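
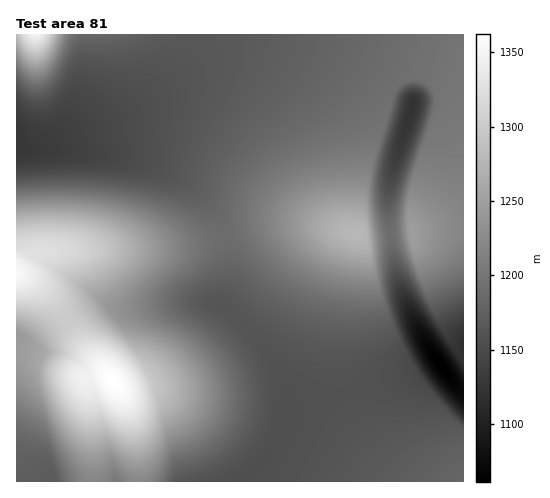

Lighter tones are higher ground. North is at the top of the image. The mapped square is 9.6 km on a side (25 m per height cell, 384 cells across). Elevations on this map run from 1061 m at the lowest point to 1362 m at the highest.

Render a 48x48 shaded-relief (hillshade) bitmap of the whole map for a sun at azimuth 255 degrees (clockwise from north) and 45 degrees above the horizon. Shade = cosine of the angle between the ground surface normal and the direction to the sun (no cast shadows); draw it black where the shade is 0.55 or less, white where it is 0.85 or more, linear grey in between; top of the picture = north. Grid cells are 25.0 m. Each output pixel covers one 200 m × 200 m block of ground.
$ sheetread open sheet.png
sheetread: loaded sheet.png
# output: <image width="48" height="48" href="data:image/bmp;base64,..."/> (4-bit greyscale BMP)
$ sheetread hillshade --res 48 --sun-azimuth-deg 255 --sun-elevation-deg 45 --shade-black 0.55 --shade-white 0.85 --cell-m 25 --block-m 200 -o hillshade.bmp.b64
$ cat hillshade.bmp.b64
<image width="48" height="48" href="data:image/bmp;base64,Qk32BAAAAAAAAHYAAAAoAAAAMAAAADAAAAABAAQAAAAAAIAEAAATCwAAEwsAABAAAAAAAAAAAAAAABEREQAiIiIAMzMzAERERABVVVUAZmZmAHd3dwCIiIgAmZmZAKqqqgC7u7sAzMzMAN3d3QDu7u4A////AIiIq6mHiphlV4iIiIiIiIiIiIiIiIiIiIiJu6mHmphlV4iIiIiIiIiIiIiIiIiIiIiKu6mImphlV4d3d4iIiIiIiIiIiIiIiIiazLmIqpdlV3d3d3eIiIiIiIiIiIiIiImbzLmJqpdUZ3d3d3d4iIiIiIiIiIiIiJms3LmJqodUZ3d2d3d4iIiIiIiIiIiIh5ms3LmKqYZFZ3ZmZnd3iIiIiIiIiIiIZJm93KmaqXVFZmZmZmd3iIiIiIiIiIiHMJq9y6mamGVFZmZmZmZ3iIiIiIiIiIhzEpq9y6mal2RGZmZVZmZ3iIiIiIiIiIdANZrNy5mZhlNGZlVVVmZ3iIiIiIiIh3USaJq8upmZdUNWZVVVVmd3iIiIiIiIh2IVm5m7uZmYZDRmVVVVZmd4iIiIiIiIdzA4zZmauqmHUzVmVVVVZnd4iIiIiIiIdRFq3Imruph2Q0ZmVVVWZneIiIiIiIiIcwScyZq7qYdlM1ZmVVZmZ3iIiIiIiIiIUSe9l6qqmIZUNWZmZmZnd4iIiIiIiIiHMVnbh6qZiHZUVmZmZmZ3eIiIiIiIiIiGInzad5mYh2VFZ3ZmZmd4iIiIiIiIiIiEFJ3Id5iIdlVWd3ZmZ3d4iIiZmZmZmIhzJr2od4h3ZVZ3d3Zmd3eIiJmZmZmZmZhiON2Xd3dmVWd3d3dnd3eIiJmZmZmZmZhRWtuHd2ZmZ3d3d3d3d3d4iJmZmZmZmZgya9p3d2ZniHd3d2ZmZ3d4iJmZmZmZmZcijMl3d3eId3d3ZmZmZnd3iJmZmaqZmZYjjch3d4iHd3dmZmZmZmd3iJmZmqqZmYUUnbd3d3d3d2ZmZmZmZmd4iJmZmZmZmIQUrKd3d3d3dmZmZmZmZnd4iZmZmZmZiHMFrJd3d3d2ZmZmZmZmZneIiZmZmZmYiHIVrJd3d3dmZmZmZmZmZ3iImZmZmZiIh2IVrJd3d3dmZmZmZmZnd4iJmZmZmIiIh3MVrKd3d3d3ZmZmZnd3eIiJmZmYiIiIh3QVrKd3eHd3d3d3d3eIiIiIiIiIiIiIh3UknLh4iHd3d3d3iIiIiIiIiIiIiIiIiHYjjLmIiIiIiIiIiIiIiIiIiIiIiIiIiIcye8qIiIiIiIiIiIiIiIiIiIiIiIiIiIdCWsuIiIiIiIiIiIiIiIiIiIiIiIiIiIhjSMyYiIiIiIiIiIiIiIiIiIiIiIiIiIhzN7yoiJmIiIiIiIiIiIiIiIiIiIiIiIiEJqy4iJmIiIiIiIiIiIiIiIiIiIiIiIiGNJzJiKmIeIiIiIiIiIiIiIiIiIiIiIiHM4zaiLqHd4iIiIiIiIiIiIiIiIiIiIiHRI3JiLqGZ4iIiIiIiIiIiIiIiIiIiIiId5uoiMuFVoiIiIiIiIiIiIiIiIiIiIiIiJiIiNt0NXiIiIiIiIiIiIiIiIiIiIiIiIiIiOxzJHiIiIiIiIiIiIiIiIiIiIiIiIiIiOxiE2iIiIiIiIiIiIiIiIiIiIiIiIiIiOxhAmiIiIiIiIiIiIiIiIiIiIiIiIiIiA=="/>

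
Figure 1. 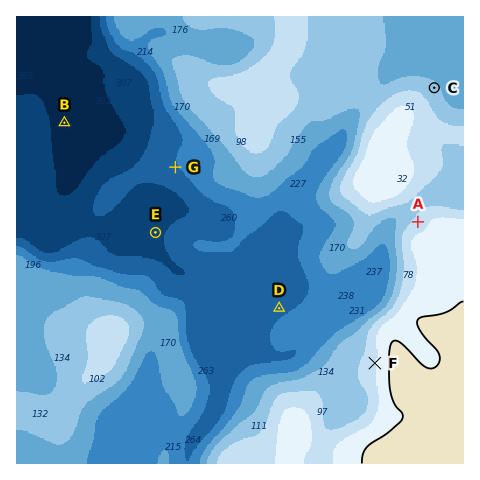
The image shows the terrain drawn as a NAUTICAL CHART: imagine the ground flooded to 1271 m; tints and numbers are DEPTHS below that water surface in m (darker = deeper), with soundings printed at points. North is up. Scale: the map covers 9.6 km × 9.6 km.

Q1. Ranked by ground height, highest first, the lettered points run A C D B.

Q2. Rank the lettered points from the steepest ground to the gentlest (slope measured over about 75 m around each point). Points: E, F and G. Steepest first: F G E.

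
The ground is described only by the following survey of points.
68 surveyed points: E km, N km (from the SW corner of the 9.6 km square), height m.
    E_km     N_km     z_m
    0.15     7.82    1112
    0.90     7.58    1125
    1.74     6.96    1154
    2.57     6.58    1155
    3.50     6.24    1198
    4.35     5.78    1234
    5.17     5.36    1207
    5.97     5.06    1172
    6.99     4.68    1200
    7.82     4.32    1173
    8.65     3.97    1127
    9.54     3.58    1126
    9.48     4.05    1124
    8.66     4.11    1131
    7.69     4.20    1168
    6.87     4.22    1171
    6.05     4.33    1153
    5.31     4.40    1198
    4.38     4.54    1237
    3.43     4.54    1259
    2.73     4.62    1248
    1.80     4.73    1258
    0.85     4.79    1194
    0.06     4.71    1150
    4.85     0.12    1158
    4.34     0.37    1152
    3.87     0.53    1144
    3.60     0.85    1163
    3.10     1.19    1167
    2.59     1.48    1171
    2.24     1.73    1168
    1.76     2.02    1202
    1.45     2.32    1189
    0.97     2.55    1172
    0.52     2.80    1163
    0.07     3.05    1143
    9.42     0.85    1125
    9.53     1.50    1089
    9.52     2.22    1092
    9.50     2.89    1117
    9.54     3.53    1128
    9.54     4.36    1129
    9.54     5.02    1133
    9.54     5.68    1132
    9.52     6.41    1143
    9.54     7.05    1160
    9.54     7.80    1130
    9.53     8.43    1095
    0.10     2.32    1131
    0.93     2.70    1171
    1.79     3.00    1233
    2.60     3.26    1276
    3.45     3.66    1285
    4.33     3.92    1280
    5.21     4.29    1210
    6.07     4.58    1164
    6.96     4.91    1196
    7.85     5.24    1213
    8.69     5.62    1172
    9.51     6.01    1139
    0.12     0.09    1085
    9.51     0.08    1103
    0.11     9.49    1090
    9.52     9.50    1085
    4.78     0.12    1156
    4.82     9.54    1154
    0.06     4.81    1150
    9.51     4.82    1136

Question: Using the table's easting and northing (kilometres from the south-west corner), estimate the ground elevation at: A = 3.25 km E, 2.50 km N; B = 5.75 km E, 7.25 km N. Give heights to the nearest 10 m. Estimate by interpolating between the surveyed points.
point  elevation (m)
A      1240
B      1190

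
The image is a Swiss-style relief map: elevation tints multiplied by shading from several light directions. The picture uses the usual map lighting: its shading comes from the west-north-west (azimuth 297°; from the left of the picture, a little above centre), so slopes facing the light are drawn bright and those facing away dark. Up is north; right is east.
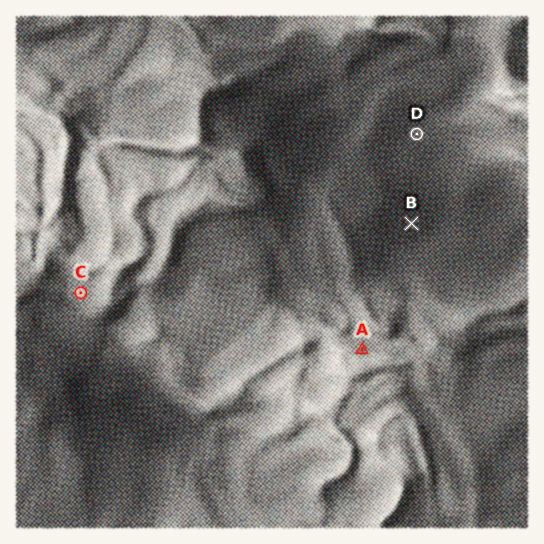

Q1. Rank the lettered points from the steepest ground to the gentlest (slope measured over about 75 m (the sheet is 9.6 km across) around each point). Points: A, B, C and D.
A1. A C D B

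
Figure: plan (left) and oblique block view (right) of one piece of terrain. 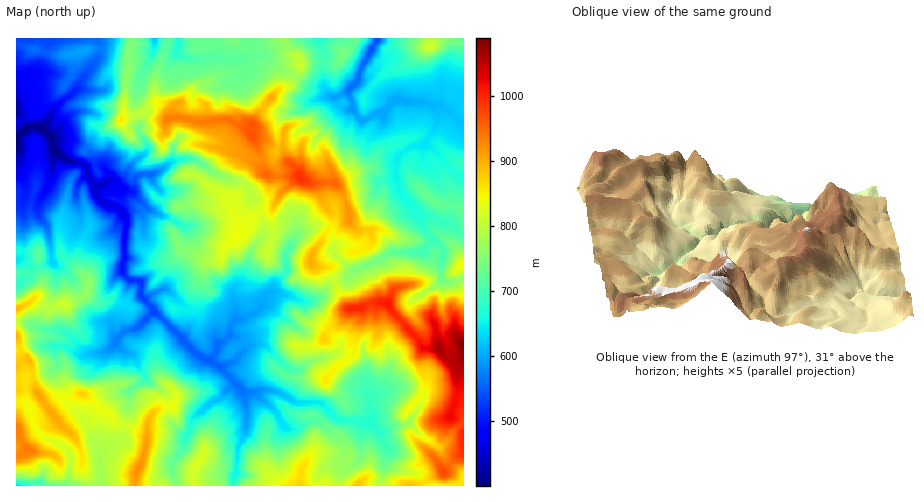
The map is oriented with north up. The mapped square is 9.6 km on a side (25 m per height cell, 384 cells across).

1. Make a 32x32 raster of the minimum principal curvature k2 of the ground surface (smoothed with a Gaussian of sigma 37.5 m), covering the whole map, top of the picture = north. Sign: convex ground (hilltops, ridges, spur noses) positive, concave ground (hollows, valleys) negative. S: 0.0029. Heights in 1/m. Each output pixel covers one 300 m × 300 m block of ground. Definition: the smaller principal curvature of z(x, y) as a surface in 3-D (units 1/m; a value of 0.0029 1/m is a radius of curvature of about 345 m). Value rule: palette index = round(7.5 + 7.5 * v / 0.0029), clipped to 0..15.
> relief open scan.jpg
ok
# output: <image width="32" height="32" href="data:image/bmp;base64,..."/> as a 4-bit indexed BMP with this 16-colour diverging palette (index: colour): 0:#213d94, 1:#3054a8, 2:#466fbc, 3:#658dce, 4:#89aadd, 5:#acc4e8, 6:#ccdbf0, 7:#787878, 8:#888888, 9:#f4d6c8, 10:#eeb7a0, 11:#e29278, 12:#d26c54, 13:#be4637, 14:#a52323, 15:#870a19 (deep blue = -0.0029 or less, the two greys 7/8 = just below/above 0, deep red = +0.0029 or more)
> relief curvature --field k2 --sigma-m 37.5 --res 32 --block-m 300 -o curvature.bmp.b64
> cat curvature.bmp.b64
<image width="32" height="32" href="data:image/bmp;base64,Qk12AgAAAAAAAHYAAAAoAAAAIAAAACAAAAABAAQAAAAAAAACAAATCwAAEwsAABAAAAAAAAAAlD0hAKhUMAC8b0YAzo1lAN2qiQDoxKwA8NvMAHh4eACIiIgAyNb0AKC37gB4kuIAVGzSADdGvgAjI6UAGQqHABAiVWZ0Y3ZwVnd1dIY2Q0F1Q4V2dmSHYXhmhmY2NVVkeGJkdldjWHFmV3d2V1RGKGM2dXZXdTh1JlVoV1ZWQFV0d1Z2V1UXdyhURFNVUhmEVXVXdVZoQndGJ0QodmcWdldWh2RHR3Y2QzJTRnZlZGZmRkV4UXZmc3Z3aIRmZVVWdUZVZjZmZTV3ciZ2RUZTV2M1REVXdzVXZiiENTZUdXZ0VGdkd4NXVWVpVmVFRmRXI0VlViUkZ3V3YzZldUclJWV4ZWaRSGZmdVdFWXZUKBVIOFdVMGN3ZnZSIkVnYwIkNEZYIwM2djRmJmc0VWeDAWQ0eGCEdnaERnCIgyRFVShZFmdwVnd2dShwhjZ0EiU2WAZmcHVnZ3dkckdFWEeDVlUnaGBlcjVndWZUR1d2VWZTd1dQUxZnd3VlVmdkVlV3ZGciJUVGZndlY1VWVHVnd2g3ECM1NEd0NUWHd1Rkh2dnNkI2MAiSJVhWdXV2ZXZ2V0AlRCJQA2dmRlSDZmV3Z0kmVkZwYFVnZ0NxZGZ3ZnciNVdWFHJHZogXI1VXZ3Z3WCYzJ0SGZlZlMDZlI1d3Z1dSdlc2WCg1RnQzNGdVZndnaCQlRUNTVmR2VmI3d3d3ZlVkZ2VnVnd2VHR3B3d2Z2ZodFdzdFZmZmeEaDJmZkZnZmZWcnKHd3d1VWZwZmhm"/>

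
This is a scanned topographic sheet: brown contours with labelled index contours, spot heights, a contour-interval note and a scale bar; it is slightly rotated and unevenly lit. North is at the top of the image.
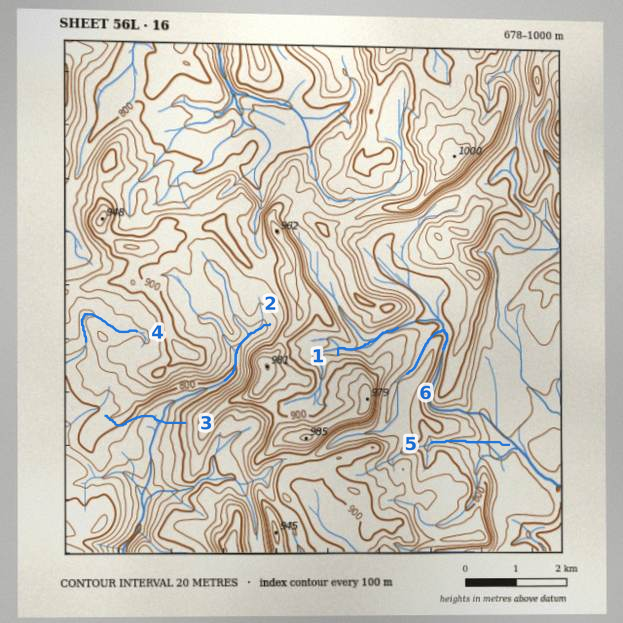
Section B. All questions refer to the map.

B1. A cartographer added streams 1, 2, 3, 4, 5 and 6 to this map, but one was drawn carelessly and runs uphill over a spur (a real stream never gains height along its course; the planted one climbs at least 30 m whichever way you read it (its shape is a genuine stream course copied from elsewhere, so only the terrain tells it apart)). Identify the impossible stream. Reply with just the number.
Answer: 3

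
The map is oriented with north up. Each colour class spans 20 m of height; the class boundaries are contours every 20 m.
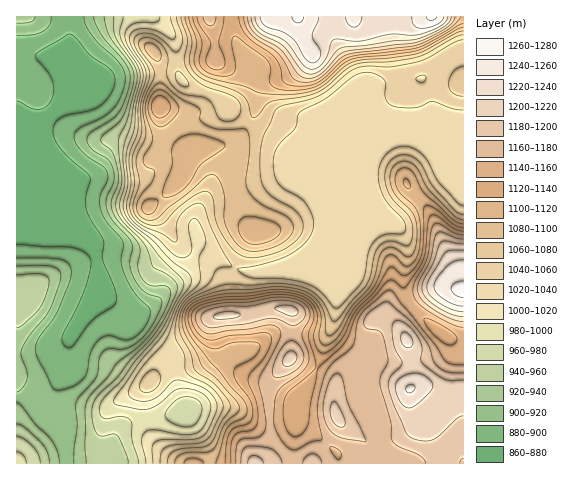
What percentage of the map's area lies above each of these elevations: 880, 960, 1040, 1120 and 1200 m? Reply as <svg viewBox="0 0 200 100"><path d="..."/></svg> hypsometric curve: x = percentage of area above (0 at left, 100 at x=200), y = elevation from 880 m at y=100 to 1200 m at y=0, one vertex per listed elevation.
<svg viewBox="0 0 200 100"><path d="M185 100l-35-25-44-25-51-25-41-25"/></svg>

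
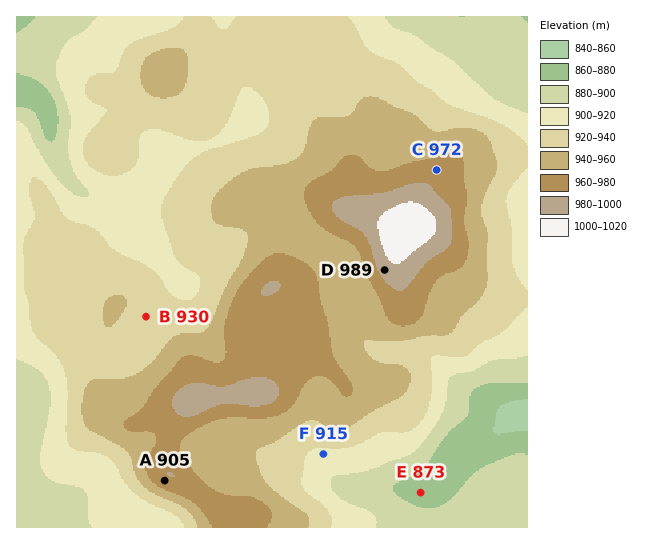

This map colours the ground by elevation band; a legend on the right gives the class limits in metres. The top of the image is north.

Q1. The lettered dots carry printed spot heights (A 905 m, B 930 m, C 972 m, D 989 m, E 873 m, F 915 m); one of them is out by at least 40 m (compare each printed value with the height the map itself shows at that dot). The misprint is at A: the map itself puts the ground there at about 975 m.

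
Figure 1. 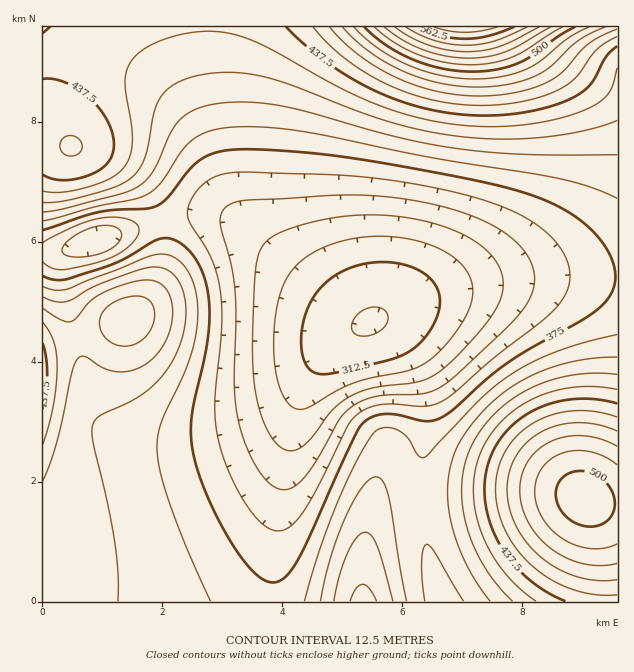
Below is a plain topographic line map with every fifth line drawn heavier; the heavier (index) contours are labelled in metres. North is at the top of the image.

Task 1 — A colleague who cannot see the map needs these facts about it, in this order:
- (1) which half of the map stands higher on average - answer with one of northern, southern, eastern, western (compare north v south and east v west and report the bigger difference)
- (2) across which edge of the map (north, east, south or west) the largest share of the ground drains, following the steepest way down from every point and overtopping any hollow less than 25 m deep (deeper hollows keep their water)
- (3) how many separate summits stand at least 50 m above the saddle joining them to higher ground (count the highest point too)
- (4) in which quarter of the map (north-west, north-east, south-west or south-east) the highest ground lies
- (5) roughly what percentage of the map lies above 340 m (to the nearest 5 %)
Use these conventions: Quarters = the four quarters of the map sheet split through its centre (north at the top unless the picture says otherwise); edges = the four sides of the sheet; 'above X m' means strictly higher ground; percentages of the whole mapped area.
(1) On average the eastern half of the map is the higher ground.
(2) The largest share of the runoff leaves by the western edge.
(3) Counting only tops that stand 50 m proud, the map has 3 summits.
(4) Look to the north-east quarter for the highest ground.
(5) About 85 % of the map lies above 340 m.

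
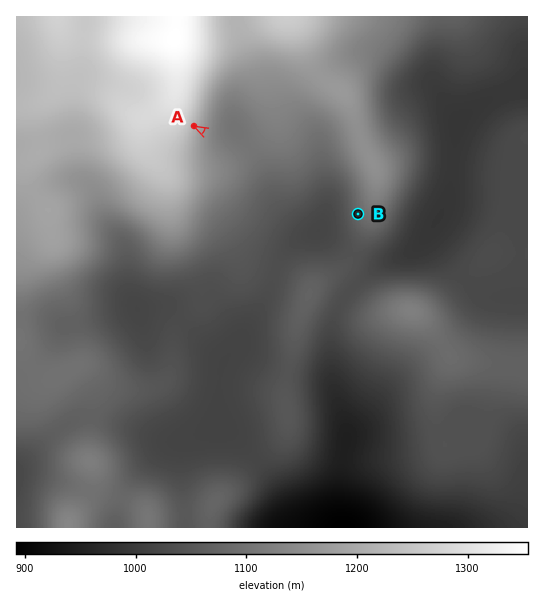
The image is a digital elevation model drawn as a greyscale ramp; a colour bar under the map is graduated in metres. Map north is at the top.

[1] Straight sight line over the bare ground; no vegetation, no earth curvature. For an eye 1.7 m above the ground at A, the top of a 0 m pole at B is in view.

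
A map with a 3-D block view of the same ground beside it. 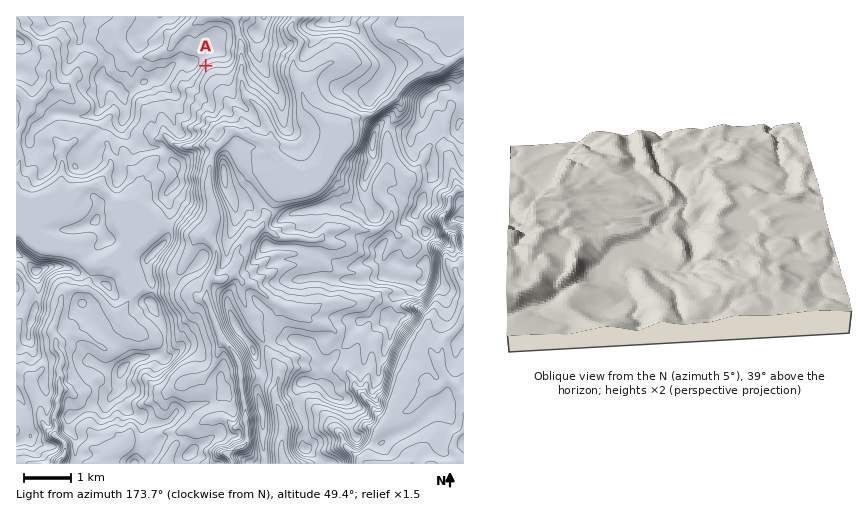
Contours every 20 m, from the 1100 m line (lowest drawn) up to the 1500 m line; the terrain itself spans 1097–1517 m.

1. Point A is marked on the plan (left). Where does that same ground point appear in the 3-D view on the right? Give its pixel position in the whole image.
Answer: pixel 703 295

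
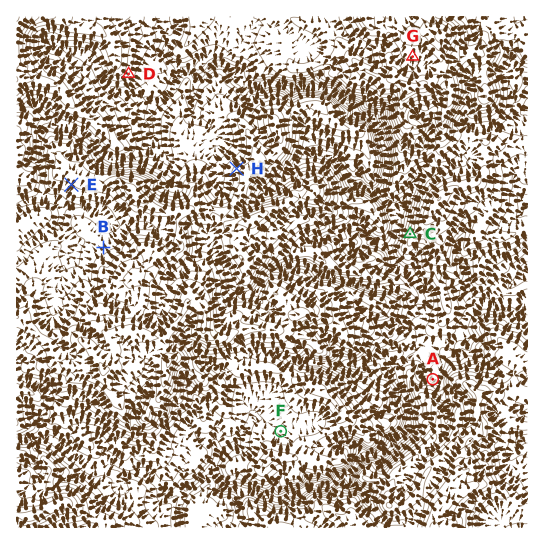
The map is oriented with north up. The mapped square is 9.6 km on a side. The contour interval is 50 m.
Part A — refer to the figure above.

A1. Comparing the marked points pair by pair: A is lower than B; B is higher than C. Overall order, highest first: B C A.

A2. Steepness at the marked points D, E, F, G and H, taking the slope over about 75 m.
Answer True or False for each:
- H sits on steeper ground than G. True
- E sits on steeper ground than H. False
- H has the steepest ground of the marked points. False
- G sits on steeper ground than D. False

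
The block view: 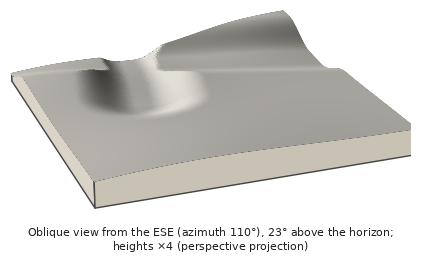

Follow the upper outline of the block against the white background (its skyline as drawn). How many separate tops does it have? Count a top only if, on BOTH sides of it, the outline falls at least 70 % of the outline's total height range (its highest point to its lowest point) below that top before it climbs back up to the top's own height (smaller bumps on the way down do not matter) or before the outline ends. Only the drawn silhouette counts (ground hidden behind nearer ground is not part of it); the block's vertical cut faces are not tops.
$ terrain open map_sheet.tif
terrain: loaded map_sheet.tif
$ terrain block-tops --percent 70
0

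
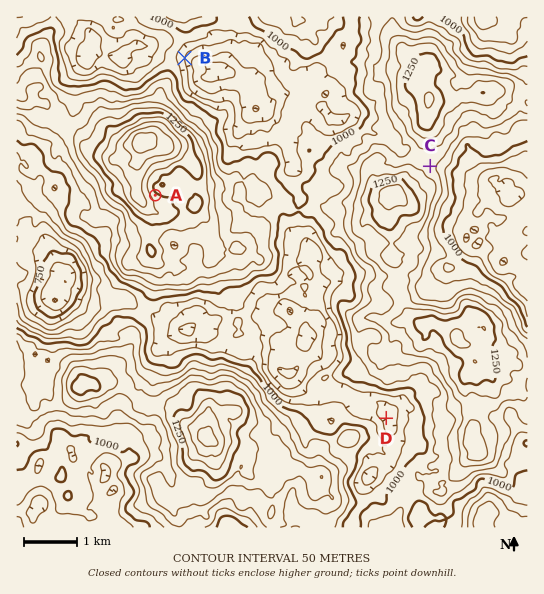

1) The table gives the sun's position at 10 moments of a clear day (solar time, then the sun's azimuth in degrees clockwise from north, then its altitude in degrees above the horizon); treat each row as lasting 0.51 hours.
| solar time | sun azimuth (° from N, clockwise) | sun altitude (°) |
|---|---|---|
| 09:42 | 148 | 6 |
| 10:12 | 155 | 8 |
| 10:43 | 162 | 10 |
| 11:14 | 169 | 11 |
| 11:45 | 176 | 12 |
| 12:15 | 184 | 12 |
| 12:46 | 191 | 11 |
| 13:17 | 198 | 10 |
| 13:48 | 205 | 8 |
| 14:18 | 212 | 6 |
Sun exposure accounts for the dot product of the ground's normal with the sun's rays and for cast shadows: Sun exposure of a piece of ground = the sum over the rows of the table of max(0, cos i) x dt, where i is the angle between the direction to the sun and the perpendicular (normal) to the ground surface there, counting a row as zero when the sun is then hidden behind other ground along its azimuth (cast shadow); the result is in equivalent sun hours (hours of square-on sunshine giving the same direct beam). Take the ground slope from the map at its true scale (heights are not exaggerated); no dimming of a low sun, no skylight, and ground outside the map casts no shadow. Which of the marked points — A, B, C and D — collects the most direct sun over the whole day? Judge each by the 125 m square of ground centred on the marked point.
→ C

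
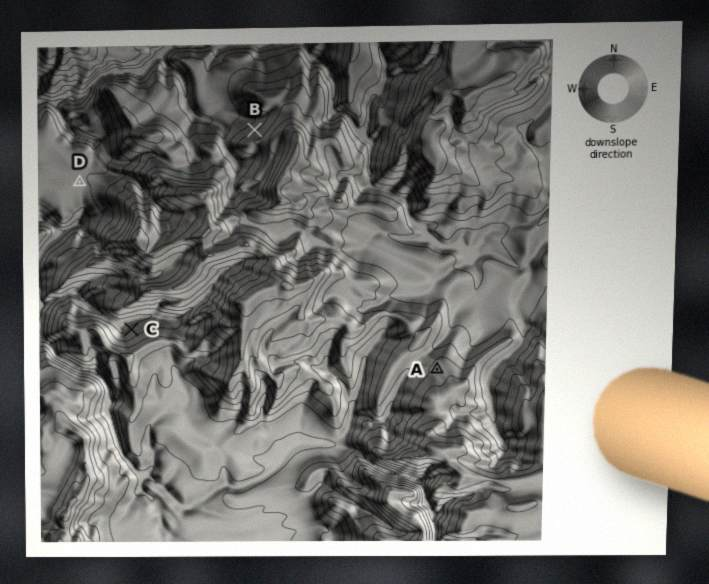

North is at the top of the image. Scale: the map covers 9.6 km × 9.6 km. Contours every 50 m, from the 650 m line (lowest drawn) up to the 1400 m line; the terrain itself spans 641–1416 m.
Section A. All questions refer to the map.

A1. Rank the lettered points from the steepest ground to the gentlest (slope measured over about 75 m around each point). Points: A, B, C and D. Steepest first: B C A D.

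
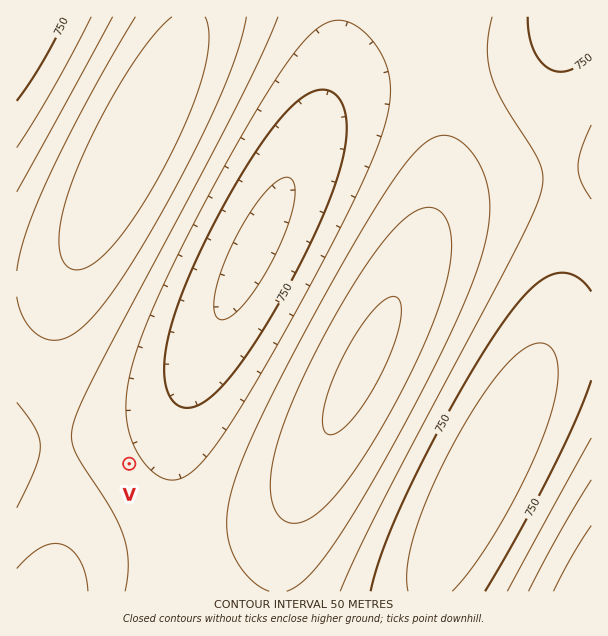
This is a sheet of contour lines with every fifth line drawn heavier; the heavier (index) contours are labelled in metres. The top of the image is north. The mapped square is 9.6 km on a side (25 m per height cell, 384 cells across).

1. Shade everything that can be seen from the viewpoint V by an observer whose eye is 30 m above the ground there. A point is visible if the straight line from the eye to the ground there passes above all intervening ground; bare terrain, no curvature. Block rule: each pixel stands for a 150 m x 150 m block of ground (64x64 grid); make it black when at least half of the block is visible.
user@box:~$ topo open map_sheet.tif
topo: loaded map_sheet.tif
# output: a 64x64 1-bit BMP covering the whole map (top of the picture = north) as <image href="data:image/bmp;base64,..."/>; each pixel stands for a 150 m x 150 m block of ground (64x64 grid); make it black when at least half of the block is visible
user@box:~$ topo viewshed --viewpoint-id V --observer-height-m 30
<image width="64" height="64" href="data:image/bmp;base64,Qk0+AgAAAAAAAD4AAAAoAAAAQAAAAEAAAAABAAEAAAAAAAACAAATCwAAEwsAAAIAAAAAAAAA////AAAAAAAfgAeAAAAAAB/AD8AAAAAAD+AfwAAAAAAP8H/gAAAAAA///+AAAAAAD///8AAAAAAH///wAAAAAAf///gAAAAAB///+AAAAAAH///8AAAAAAP///wAAAAAA////gAAAAAD///+AAAAAAP///8AAAAAA////wAAAAAH////gAAAAAf///+AAAAAB////8AAAAAP////wAAAAA/////gAAAAD////+AAAAAf////8AAAAB/////wAAAAH/////AAAAA/////+AAAAD/////4AAAAH/////wAAAAf/////AAAAB/////8AAAAH/////4AAAAP/////gAAAA/////+AAAAB/////8AAAAH/////wAAAAP/////AAAAA/////+AAAAB/////4AAAAH/////gAAAAP////+AAAAA/////8AAAAB/////wAAAAD/////AAAAAP////+AAAAAf////4AAAAA/////gAAAAD////+AAAAAH////8AAAAAP////wAAAAA/////AAAAAB////8AAAAAD////4AAAAAH////gAAAAAf///+AAAAAA////8AAAAAB////wAAAAAD////AAAAAAH///+AAAAAAP///4AAAAAAf///gAAAAAA////AAAAAAB///8AAAAAAD///4AAAAAAH///gAAAAAAP//+AAA=="/>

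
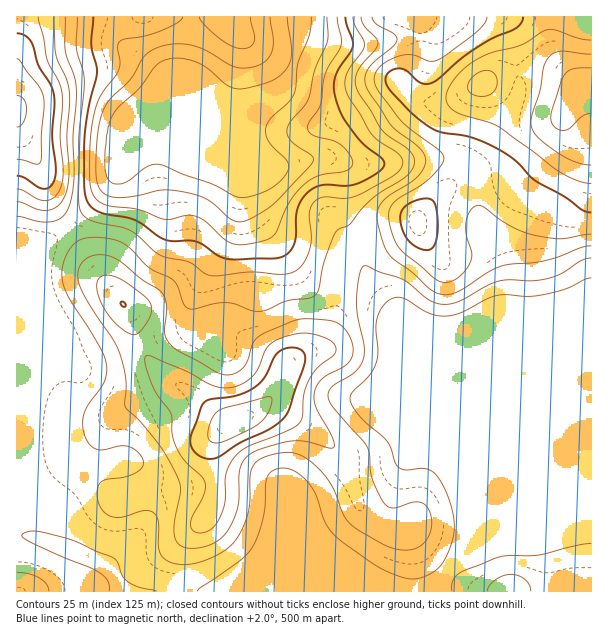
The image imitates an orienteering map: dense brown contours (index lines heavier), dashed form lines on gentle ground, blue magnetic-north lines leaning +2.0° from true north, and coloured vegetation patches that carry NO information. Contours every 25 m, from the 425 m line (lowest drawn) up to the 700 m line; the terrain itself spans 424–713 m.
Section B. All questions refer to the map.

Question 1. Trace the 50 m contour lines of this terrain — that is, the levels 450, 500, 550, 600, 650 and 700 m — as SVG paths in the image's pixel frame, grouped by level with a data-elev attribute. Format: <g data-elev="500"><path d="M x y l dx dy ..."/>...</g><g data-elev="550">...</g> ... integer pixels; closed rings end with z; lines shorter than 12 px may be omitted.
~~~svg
<g data-elev="450"><path d="M327 17l1 24-13 28-6 29-4 7-15 17-3 9 1 6 3 4 20 14 2 3 0 3-5 7-38 39-21 12-10 3-9-4-22-18-20-7-26-3-27 6-16 2-9-2-8-4-5-9-1-13 1-32 4-22 7-15 23-22 14-23 7-6 10-4 11-2 12 0 19 6 30 17 11 1 11-2 10-6 6-10 1-11-3-22"/></g><g data-elev="500"><path d="M345 17l8 28-2 6-15 24-2 11 1 12 6 15 6 10 15 20 21 16 1 3 0 5-9 7-18 10-10 2-24-1-8 2-7 5-6 8-5 10-3 33-4 8-5 4-10 3-39 2-16-3-17-12-8-4-22 0-9-2-28-18-8-3-27-5-8-4-5-6-4-15 0-44 4-34 9-36 0-8-6-21 2-28"/></g><g data-elev="550"><path d="M49 591l-3-7-7-6-10-4-12-2"/><path d="M531 591l-2-6-4-6-7-4-8-1-8 2-8 5-5 6-1 4"/><path d="M17 216l24 6 13-1 6-3 5-4 6-14 3-23-1-40 3-47-2-13-9-26 0-34"/><path d="M361 17l2 7 13 14 2 6-3 6-17 21-3 9 2 9 24 40 6 6 22 15 4 6 1 8-2 6-5 6-33 21-12 12-12 15-14 7-10 26-7 31-4 8-7 3-21 2-26 10-9 0-16-7-11-1-34 6-7-4-6-18-4-6-24-12-19-20-11-7-18-4-18 0-9 5-8 11-5 18 3 16 6 14 30 47 6 17-1 9-2 8-16 22-4 9-1 11 2 12 5 8 8 5 7 0 17-4 9 1 9 7 3 8-1 6-8 6-11 3-18 3-5 3-3 6 0 8 3 9 4 6 6 4 7 2 26-7 9 1 4 3 2 4 1 29 1 6 4 4 7 5 9 1 11 0 10-2 14-6 11-7 8-7 6-9 9-23 1-36 5-10 5-5 9-3 12-3 10 0 15 5 18 16 10 15 10 27 10 11 27 16 11 5 13 2 12-2 8-6 6-11 1-12-4-10-4-5-5-2-8 1-16 5-6-1-4-3-13-25-3-26-2-7-33-38-6-10 1-6 2-5 24-15 5-6 3-7 1-14-6-27-2-15 2-21 4-14 4-2 14 6 21 6 9 6 19 16 8 3 9 1 15-3 25-15 12-5 11-1 25 1 18-4 11-4 18-12 10-3"/></g><g data-elev="600"><path d="M197 533l7-1 6-2 9-11 6-18 1-28 4-9 7-9 11-8 43-18 9-7 2-6 2-23 5-13 8-11 16-13 3-5-1-6-4-4-13-6-13-2-12 2-15 4-7 5-4 4-9 20-6 9-11 7-13 4-16-3-29-15-33-14-4 0-1 9 7 21 6 10 13 18 1 21 5 14 8 12 16 15 4 6 0 6-1 7-13 27 1 8z"/><path d="M129 333l8 1 7-8 7-12-1-11-6-7-22-16-11-4-9 0-4 3-1 6 1 8 3 10 12 17z"/><path d="M17 189l6 1 16 10 9 0 5-2 4-4 6-15 0-12-3-30 2-44-3-12-12-21-9-43"/><path d="M487 17l-2 6-8 9-37 27-9 2-17-6-12 0-18 8-5 5-4 6-1 7 3 8 22 30 11 10 29 21 5 8-4 9-11 12-10 7-20 12-8 8-2 6 0 7 6 23 8 10 31 26 6 3 6 1 7-1 7-5 7-7 4-8 1-9-6-16 0-12 4-12 6-6 7 1 24 17 14 7 12 4 27 4 31-5"/></g><g data-elev="650"><path d="M214 443l5 0 8-3 32-17 10-12 2-7 1-6-6-1-41 11-7 3-6 8-4 13 1 7z"/><path d="M17 159l19 5 3 0 2-3 3-57-1-9-3-8-20-27-3-1"/><path d="M591 40l-13-2-24-8-9 1-23 13-31 9-20 10-17 17-6 10-2 8 2 7 7 6 42 15 63 46 18 9 13 2"/></g><g data-elev="700"><path d="M591 68l-18 1-8 5-4 7-9 28-1 11 4 8 9 2 6-2 12-12 9-3"/></g>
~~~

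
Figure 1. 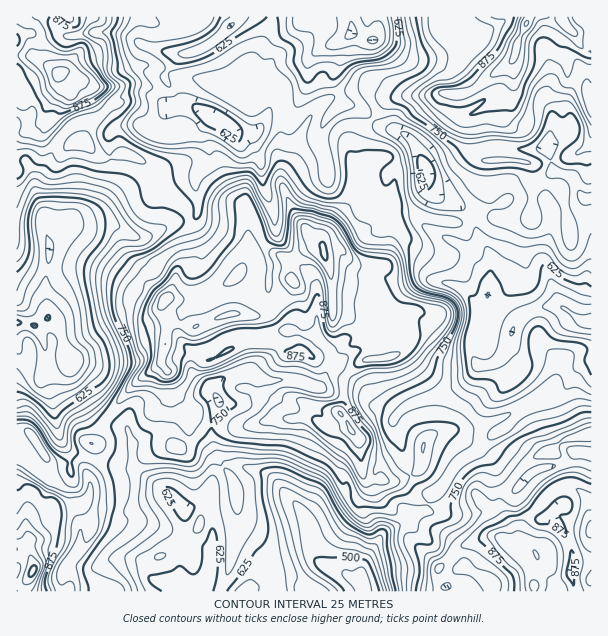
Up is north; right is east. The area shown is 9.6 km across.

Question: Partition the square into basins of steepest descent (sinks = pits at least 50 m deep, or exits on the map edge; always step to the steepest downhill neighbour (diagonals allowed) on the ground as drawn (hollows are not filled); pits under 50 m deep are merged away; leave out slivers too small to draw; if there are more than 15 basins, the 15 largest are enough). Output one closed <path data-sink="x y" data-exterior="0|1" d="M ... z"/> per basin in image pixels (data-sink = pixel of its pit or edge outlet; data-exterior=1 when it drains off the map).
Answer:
<path data-sink="362 579" data-exterior="0" d="M383 158l-14 5-9 13-10 25-26 35-3 10-7 0-26 14-10-6-26 5-10 8-9 13-18 10-26 10-22-2-3 2-2 11 4 15 0 16-4 20-3 4-18 12-19 18-19 26-6 18-5 4 2 9-8 20 4 6 0 15-7 10-20 4-8-1-6-9 5-19-6-11 0-7-5-9-13-19-6-3-8 1 1 161 575-1-1-157-25 5-15 13-17 5-18 17-16 20-1 9 5 12 14 25 10 5-7 3-5 0-14-11 0-9-8-15-15-14-24 9-20-2-19-7-18-17-14-2-15 0-7-6-4-36-18-25 3-11 0-21 3-6 13-13 6-2 22-2 5-4-2-15-5-6 6-12 0-12-7-13-10-7-21-1-20-5-9-29 15-4 14 14 9 2 18 0 6-5 6-24 5-6 0-6-12-12 5-7 4-20 0-13z"/><path data-sink="591 323" data-exterior="1" d="M518 160l-29 0-2 4 0 24 10 30-8-2-13 0-9 6-11 1-21-3-16-6-27 3 5 8 0 6-5 6-4 21-8 8-24-1-17-15-15 4 9 29 20 5 21 1 7 5 9 11 1 16-6 12 5 6 2 15-5 4-13 1 2 21 8 16 18 17 23 29 7-8 17-4 21 14 10 9 4 11 0 12-8 15 0 4 5 8 13 10 8 15 0 9 14 11 5 0 7-3-10-5-14-25-5-12 1-9 16-20 18-17 17-5 15-13 26-5 0-218-5 0-9 2-9 6-2-4-24 0-10-3 1-49-4-5z"/><path data-sink="17 323" data-exterior="1" d="M60 74l-2 4 2 12-12 15-8 18-11 9-13 2 0 295 14 4 13 19 5 9 0 7 6 11-5 19 7 10 22-3 8-5 4-6 0-15-4-6 8-20-2-9 5-4 3-12 22-32 19-18 19-13 6-23 0-16-4-20 13-22 3-12 20-14 0-7-12-44-29-27-8-16-21-10-27 3-15-15-14-2-18-17 0-4 10-21 6-5-2-9z"/><path data-sink="351 33" data-exterior="0" d="M435 16l-163 1-2 13-22 36-1 12 14 13 5-6 10 0 8 8-2 45-4 9 2 30 3 12 12 26 19 26 8 2 2-7 26-35 6-16 0-47 5-9 15-13 13-16 15-4 61-2 4-2-5-12-8-14 0-18-18-18z"/><path data-sink="215 117" data-exterior="0" d="M191 78l-6 1-17 13-25-7-51 2 19 17 8 0 4-2 11 2 24 23 6 3 13 0 3 4 0 25-15 9-14-1 6 13 29 27 12 44 0 7-16 10-7 10 0 6-7 13 8 3 13 0 26-10 18-10 9-13 10-8 26-5 10 6 26-14 8-1-12-8-15-22-13-30-4-38 4-9 0-22 2-17-1-9-7-5-10 0-8 14-7 3-33-18z"/><path data-sink="426 171" data-exterior="0" d="M512 61l-35 27-12 6-61 2-12 2-31 31-5 9 0 42 13-17 11-5 3 0 11 15 0 13-8 28 6 3 27-3 16 6 21 3 11-1 9-6 22 2-4-3-7-27 1-27-6-1-6-7-2-28-4-9 15-8 16-5 9-7 4-13z"/><path data-sink="231 26" data-exterior="0" d="M272 16l-63 0-6 8-12 4-24-2-12-2-14-8-117 0 0 4 16 9 2 28 8 10 7 6 14 0 21 13 27-1 15-17 7-2 11 0 10 2 17 10 31 2 41 22 4 0 7-10-15-14 0-7 23-41 2-9z"/>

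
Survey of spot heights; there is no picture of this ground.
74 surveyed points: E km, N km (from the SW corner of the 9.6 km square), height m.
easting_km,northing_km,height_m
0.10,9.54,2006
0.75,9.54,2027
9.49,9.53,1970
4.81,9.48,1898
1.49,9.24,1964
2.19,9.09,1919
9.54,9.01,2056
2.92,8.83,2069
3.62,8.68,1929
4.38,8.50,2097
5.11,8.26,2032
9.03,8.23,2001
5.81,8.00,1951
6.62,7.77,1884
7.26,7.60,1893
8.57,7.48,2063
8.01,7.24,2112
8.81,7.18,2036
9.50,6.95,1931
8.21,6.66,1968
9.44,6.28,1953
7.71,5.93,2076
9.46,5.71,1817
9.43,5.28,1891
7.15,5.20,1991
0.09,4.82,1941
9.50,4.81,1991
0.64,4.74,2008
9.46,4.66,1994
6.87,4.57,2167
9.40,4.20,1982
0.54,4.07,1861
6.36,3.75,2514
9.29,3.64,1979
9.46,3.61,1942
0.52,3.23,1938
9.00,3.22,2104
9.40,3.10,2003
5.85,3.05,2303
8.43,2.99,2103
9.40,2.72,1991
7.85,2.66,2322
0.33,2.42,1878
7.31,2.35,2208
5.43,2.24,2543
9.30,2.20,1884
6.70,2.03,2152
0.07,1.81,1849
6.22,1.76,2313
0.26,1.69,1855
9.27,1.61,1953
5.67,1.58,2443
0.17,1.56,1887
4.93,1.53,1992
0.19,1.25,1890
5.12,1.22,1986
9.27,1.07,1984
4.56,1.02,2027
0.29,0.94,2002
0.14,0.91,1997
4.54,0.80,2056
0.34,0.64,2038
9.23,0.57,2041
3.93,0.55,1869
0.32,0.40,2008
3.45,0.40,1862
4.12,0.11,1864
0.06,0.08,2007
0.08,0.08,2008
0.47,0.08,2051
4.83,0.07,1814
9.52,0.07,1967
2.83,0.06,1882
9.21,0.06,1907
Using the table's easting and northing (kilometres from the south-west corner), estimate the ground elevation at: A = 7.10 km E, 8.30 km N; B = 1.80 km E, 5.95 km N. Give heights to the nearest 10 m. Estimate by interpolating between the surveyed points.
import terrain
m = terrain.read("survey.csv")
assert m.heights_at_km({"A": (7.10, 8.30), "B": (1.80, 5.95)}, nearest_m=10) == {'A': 1950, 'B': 2030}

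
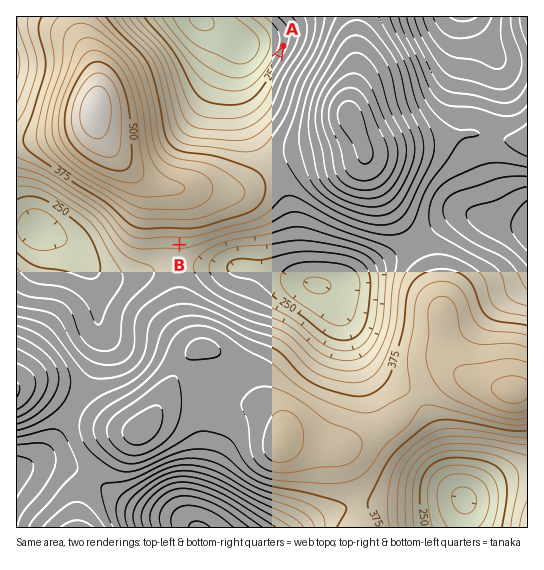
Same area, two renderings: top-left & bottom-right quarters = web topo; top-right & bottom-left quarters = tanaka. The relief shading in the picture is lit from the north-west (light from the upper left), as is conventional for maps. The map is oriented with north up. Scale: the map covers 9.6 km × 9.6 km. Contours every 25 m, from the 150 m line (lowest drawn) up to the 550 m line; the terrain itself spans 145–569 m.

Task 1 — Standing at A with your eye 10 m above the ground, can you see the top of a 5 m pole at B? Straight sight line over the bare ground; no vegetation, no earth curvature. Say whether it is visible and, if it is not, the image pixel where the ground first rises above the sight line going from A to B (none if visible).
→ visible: false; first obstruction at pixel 245 120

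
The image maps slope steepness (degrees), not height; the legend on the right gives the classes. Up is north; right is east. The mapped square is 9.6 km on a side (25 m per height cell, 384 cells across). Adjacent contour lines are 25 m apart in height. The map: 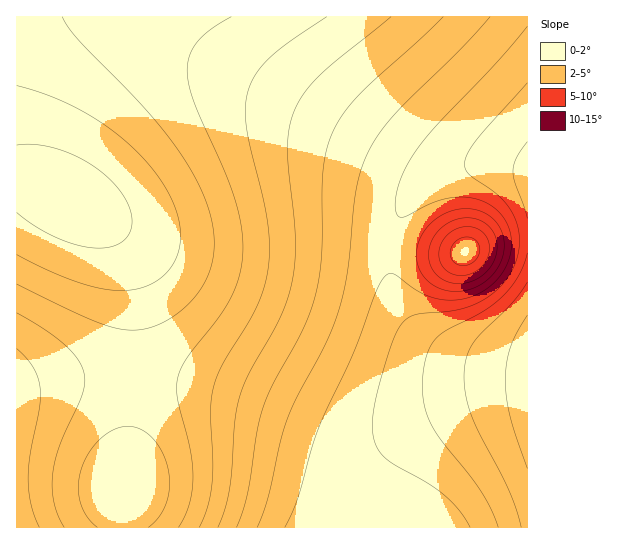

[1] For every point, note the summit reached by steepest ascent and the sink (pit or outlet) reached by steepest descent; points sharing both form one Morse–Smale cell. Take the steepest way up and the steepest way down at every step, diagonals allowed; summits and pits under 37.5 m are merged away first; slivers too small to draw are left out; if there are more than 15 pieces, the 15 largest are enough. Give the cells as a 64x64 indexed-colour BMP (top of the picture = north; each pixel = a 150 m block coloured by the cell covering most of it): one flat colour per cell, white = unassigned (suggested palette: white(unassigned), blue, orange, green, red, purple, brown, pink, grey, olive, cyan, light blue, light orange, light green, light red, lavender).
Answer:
<image width="64" height="64" href="data:image/bmp;base64,Qk12CAAAAAAAAHYAAAAoAAAAQAAAAEAAAAABAAQAAAAAAAAIAAATCwAAEwsAABAAAAAAAAAA////ALR3HwAOf/8ALKAsACgn1gC9Z5QAS1aMAMJ34wB/f38AIr28AM++FwDox64AeLv/AIrfmACWmP8A1bDFACIiIiIiIiERERERERERERERERERERERERERERERERERIiIiIiIiIREREREREREREREREREREREREREREREREREiIiIiIiIhERERERERERERERERERERERERERERERERESIiIiIiIiERERERERERERERERERERERERERERERERERIiIiIiIiIhEREREREREREREREREREREREREREREREREiIiIiIiIiERERERERERERERERERERERERERERERERESIiIiIiIiIRERERERERERERERERERERERERERERERERIiIiIiIiIhEREREREREREREREREREREREREREREREREiIiIiIiIiERERERERERERERERERERERERERERERERESIiIiIiIiIRERERERERERERERERERERERERERERERERIiIiIiIiIhEREREREREREREREREREREREREREREREREiIiIiIiIiERERERERERERERERERERERERERERERERESIiIiIiIiIRERERERERERERERERERERERERERERERERIiIiIiIiIhEREREREREREREREREREREREREREREREREiIiIiIiIiERERERERERERERERERERERERERERERERESIiIiIiIiIRERERERERERERERERERERERERERERERERIiIiIiIiIhEREREREREREREREREREREREREREREREREiIiIiIiIiERERERERERERERERERERERERERERERERESIiIiIiIiIRERERERERERERERERERERERERERERERERIiIiIiIiIiEREREREREREREREREREREREREREREREREiIiIiIiIiIRERERERERERERERERERERERERERERETMyIiIiIiIiIhEREREREREREREREREREREREREREzMzMzIiIiIiIiIiERERERERERERERERERERERERETMzMzMzMiIiIiIiIiIRERERERERERERERERERERERETMzMzMzMyIiIiIiIiIhEREREREREREREREREREREREzMzMzMzMzIiIiIiIiIiEREREREREREREREREREREREzMzMzMzMzMiIiIiIiIiIRERERERERERERERERERERETMzMzMzMzMyIiIiIiIiIhERERERERERERERERERERETMzMzMzMzMzIiIiIiIiIhERERERERERERERERERERERMzMzMzMzMzMiIiIiIiIiERERERERERERERERERERERMzMzMzMzMzMyIiIiIiIiIREREREREREREREREREREREzMzMzMzMzMzIiIiIiIiIhERERERERERERERERERERETMzMzMzMzMzMiIiIiIiIiERERERERERERERERERERERMzMzMzMzMzMyIiIiIiIiIREREREREREREREREREREREzMzMzMzMzMzIiIiIiIiIRERERERERERERERERERERETMzMzMzMzMzMiIiIiIiIhERERERERERERERERERERERMzMzMzMzMzMyIiIiIiIhEREREREREREREREREREREREzMzMzMzMzMzIiIiIiIhERERERERERERERERERERERETMzMzMzMzMzMiIiIiIhEREREREREREREREREREREREREzMzMzMzMzMyIiIiIhERERERERERERERERERERERERETMzMzMzMzMzIiIiIhEREREREREREREREREREREREREREzMzMzMzMzMiIiIRERERERERERERERERERERERERERERMzMzMzMzMyIiERERERERERERERERERERERERERERERETMzMzMzMzEREREREREREREREREREREREREREREREREREzMzMzMzMREREREREREREREREREREREREREREREREREREzMzMzMxERERERERERERERERERERERERERERERERERERERERERERERERERERERERERERERERERERERERERERERERERERERERERERERERERERERERERERERERERERERERERERERERERERERERERERERERERERERERERERERERERERERERERERERERERERERERERERERERERERERERERERERERERERERERERERERERERERERERERERERERERERERERERERERERERERERERERERERERERERERERERERERERERERERERERERERERERERERERERERERERERERERERERERERERERERERERERERERERERERERERERERERERERERERERERERERERERERERERERERERERERERERERERERERERERERERERERERERERERERERERERERERERERERERERERERERERERERERERERERERERERERERERERERERERERERERERERERERERERERERERERERERERERERERERERERERERERERERERERERERERERERERERERERERERERERERERERERERERERERERERERERERERERERERERERERERERERERERERERERERERERERERERERERERERERERERERERERERERERERERERERERERERERERERERERERERERERERERERERERERERERERERERERERERERERERERERERERERERERERERERERERERERERERERERERERERERERERERERERERERERERERERERER"/>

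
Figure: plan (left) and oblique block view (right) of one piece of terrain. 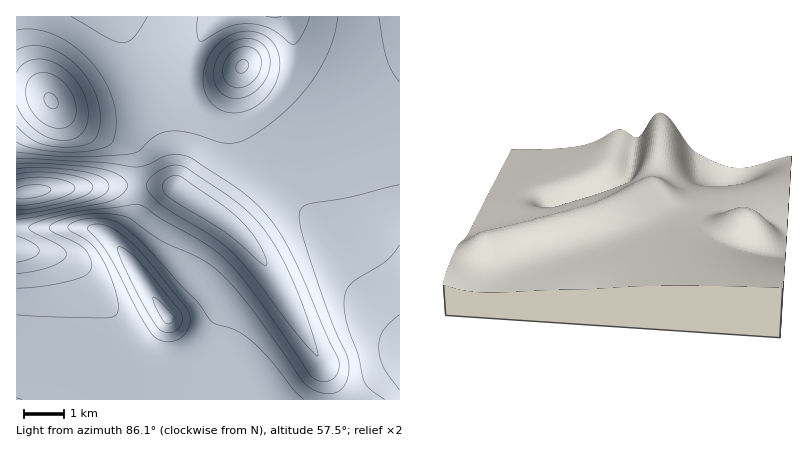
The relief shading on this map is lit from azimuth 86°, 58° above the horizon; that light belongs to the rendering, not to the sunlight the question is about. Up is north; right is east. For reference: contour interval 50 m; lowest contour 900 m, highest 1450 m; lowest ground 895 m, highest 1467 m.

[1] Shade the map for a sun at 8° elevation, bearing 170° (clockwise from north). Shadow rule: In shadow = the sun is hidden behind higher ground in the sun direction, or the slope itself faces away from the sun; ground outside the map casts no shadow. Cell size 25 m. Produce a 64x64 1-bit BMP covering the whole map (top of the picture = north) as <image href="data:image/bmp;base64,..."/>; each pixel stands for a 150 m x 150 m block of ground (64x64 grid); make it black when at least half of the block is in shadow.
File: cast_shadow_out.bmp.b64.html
<image width="64" height="64" href="data:image/bmp;base64,Qk0+AgAAAAAAAD4AAAAoAAAAQAAAAEAAAAABAAEAAAAAAAACAAATCwAAEwsAAAIAAAAAAAAA////AAAAAAAAAAAAAAAAAAAAAAAAAAAAAAAAAAAAAAAAAAAAAAAAAAAAAAAAAAAAAAAAAAAAAAAAAAAAAAAAAAAAAAAAAAAAAAAAAAAAAAAAAABAAAAAAAAAAPAAAAAAAAAB8AAAAAAAAAHwAAAAAAAAAfAAAAAAAAAAwAAAAAAAAAAAAAAAAAAAAAAAAAAAAAAAAAAAAAAAAAAAAAAAAAAAAAAAAAAAAAAAAAAAAAAAAAAAAAAAAAAAAAAAAAAAAAAAAAAAAAAAAAAAAAAAAAAIAAAAAAAA//gAAAAAAAD/+AAAAAAAAP/wAAAAAAAAAAAAAAAAAAAAAAAAAAAAAAAAAAAAAAAAAAAAAAAAAAAAAAAAAAAAAAAAAABgAAAAwAAAAcAAAAD/8AADwAAAAP//gfeAAAAA/////gAAAAD////4AAAAAP////gAAAAA///j8AAAAAD//8HwAAAAAP//gOAAAAAA//8AAAAAAAD//wAAAAAAAP/+AAAAAAAA//wAAAAAAAD//AAAAAAAAP/4AAAAAAAA//AAAAAAAAD/4AAAAAAAAP/AAAAAAAAA/4AAAAAAAAD/AAAAAAAAAPwAAAAAAAAAIAAAAAAAAAAAAAAA/AAAAAAAAAD/AAAAAAAAAP/AAAAAAAAA/+AAAAAAAAD/4AAAAAAAAH/gAAAAAAAAf+AAAA=="/>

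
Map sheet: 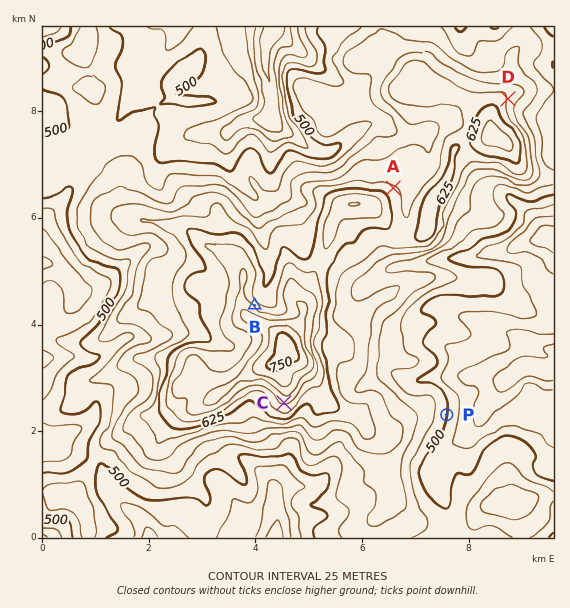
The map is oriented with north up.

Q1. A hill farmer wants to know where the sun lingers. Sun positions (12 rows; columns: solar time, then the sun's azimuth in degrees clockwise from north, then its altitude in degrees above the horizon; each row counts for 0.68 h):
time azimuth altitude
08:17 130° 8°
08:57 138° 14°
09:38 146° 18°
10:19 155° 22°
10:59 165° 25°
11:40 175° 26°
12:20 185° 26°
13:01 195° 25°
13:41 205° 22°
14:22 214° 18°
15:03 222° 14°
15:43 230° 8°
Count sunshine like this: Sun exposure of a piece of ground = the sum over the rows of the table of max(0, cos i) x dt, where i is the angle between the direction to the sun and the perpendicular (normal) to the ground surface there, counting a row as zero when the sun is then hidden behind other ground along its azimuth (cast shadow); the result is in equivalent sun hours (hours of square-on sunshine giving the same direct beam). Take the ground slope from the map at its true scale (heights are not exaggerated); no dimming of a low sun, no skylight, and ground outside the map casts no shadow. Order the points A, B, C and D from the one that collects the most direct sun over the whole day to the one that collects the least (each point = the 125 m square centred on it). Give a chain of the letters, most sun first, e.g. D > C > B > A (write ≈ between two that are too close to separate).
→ C > D > A > B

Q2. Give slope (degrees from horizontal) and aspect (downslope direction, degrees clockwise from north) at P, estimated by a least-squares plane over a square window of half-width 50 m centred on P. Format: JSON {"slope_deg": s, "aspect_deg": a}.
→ {"slope_deg": 7, "aspect_deg": 95}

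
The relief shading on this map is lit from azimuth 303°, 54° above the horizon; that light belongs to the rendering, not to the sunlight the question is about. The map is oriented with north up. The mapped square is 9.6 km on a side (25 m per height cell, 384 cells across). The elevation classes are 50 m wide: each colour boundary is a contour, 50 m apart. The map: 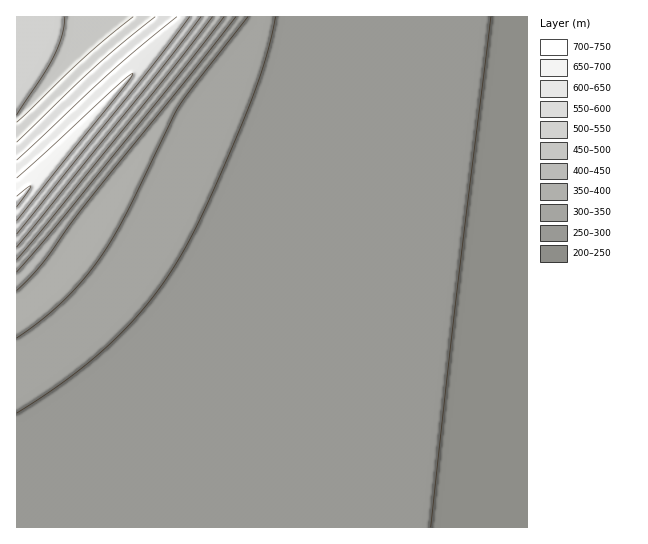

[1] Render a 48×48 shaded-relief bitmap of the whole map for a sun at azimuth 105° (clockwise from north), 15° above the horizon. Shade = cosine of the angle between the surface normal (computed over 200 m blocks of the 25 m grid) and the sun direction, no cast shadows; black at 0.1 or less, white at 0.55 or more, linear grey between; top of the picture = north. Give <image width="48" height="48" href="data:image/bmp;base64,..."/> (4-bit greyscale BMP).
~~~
<image width="48" height="48" href="data:image/bmp;base64,Qk32BAAAAAAAAHYAAAAoAAAAMAAAADAAAAABAAQAAAAAAIAEAAATCwAAEwsAABAAAAAAAAAAAAAAABEREQAiIiIAMzMzAERERABVVVUAZmZmAHd3dwCIiIgAmZmZAKqqqgC7u7sAzMzMAN3d3QDu7u4A////AFVVVVVVVVVVVVVVVVVVVVVVVVVVVVVVVVVVVVVVVVVVVVVVVVVVVVVVVVVVVVVVVVVVVVVVVVVVVVVVVVVVVVVVVVVVVVVVVVVVVVVVVVVVVVVVVVVVVVVVVVVVVVVVVWVVVVVVVVVVVVVVVVVVVVVVVVVVVVVVVWZmVVVVVVVVVVVVVVVVVVVVVVVVVVVVVWZmZmVVVVVVVVVVVVVVVVVVVVVVVVVVVWZmZmZlVVVVVVVVVVVVVVVVVVVVVVVVVWZmZmZmZlVVVVVVVVVVVVVVVVVVVVVVVWZmZmZmZmZVVVVVVVVVVVVVVVVVVVVVVWZmZmZmZmZlVVVVVVVVVVVVVVVVVVVVVWZmZmZmZmZmZVVVVVVVVVVVVVVVVVVVVWZmZmZmZmZmZmVVVVVVVVVVVVVVVVVVVWZmZmZmZmZmZmZVVVVVVVVVVVVVVVVVVWZmZmZmZmZmZmZlVVVVVVVVVVVVVVVVVWZmZmZmZmZmZmZmVVVVVVVVVVVVVVVVVXZmZmZmZmZmZmZmZlVVVVVVVVVVVVVVVXd2ZmZmZmZmZmZmZmVVVVVVVVVVVVVVVXd3dmZmZmZmZmZmZmZVVVVVVVVVVVVVVXd3d2ZmZmZmZmZmZmZVVVVVVVVVVVVVVXd3d3ZmZmZmZmZmZmZlVVVVVVVVVVVVVXd3d3dmZmZmZmZmZmZmVVVVVVVVVVVVVXd3d3d2ZmZmZmZmZmZmZVVVVVVVVVVVVZh3d3d3ZmZmZmZmZmZmZVVVVVVVVVVVVcqHd3d3dmZmZmZmZmZmZlVVVVVVVVVVVe2od3d3d2ZmZmZmZmZmZmVVVVVVVVVVVe7ad3d3d2ZmZmZmZmZmZmVVVVVVVVVVVe7sl3d3d3ZmZmZmZmZmZmZVVVVVVVVVVe7uyXd3d3dmZmZmZmZmZmZVVVVVVVVVVe7u3Jd3d3dmZmZmZmZmZmZlVVVVVVVVVd3u7bh3d3d2ZmZmZmZmZmZlVVVVVVVVVXve7tuHd3d2ZmZmZmZmZmZmVVVVVVVVVRW97u24d3d3ZmZmZmZmZmZmVVVVVVVVVQFc7u3ah3d3ZmZmZmZmZmZmZVVVVVVVVQAWzu7dp3d3dmZmZmZmZmZmZVVVVVVVVQABfO7d2nd3dmZmZmZmZmZmZVVVVVVVVQAAF97t3Kd3d2ZmZmZmZmZmZlVVVVVVVQAAAo3u3cl3d2ZmZmZmZmZmZlVVVVVVVRAAACne7dyXd3ZmZmZmZmZmZmVVVVVVVVMAAAOd7t3Jd3ZmZmZmZmZmZmVVVVVVVXYwAAA63t3bh3dmZmZmZmZmZmVVVVVVVWdjAAAEre3duHdmZmZmZmZmZmZVVVVVVWZ1IAABS97d24d2ZmZmZmZmZmZVVVVVVWZ3UgAAFb3d3ad2ZmZmZmZmZmZVVVVVVWZndSAAAWzd3dp2ZmZmZmZmZmZlVVVVVWZnd1IAABbN3dynZmZmZmZmZmZlVVVVVWZmd3UQAAF83d3JdmZmZmZmZmZlVVVVVWZmd3dBAAAo3d3cl2ZmZmZmZmZlVVVVVQ=="/>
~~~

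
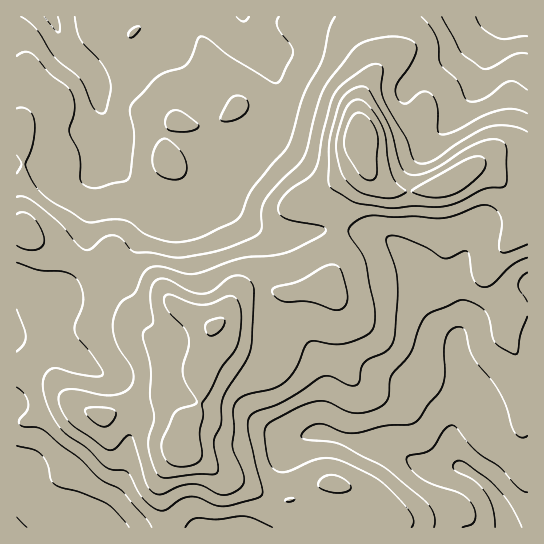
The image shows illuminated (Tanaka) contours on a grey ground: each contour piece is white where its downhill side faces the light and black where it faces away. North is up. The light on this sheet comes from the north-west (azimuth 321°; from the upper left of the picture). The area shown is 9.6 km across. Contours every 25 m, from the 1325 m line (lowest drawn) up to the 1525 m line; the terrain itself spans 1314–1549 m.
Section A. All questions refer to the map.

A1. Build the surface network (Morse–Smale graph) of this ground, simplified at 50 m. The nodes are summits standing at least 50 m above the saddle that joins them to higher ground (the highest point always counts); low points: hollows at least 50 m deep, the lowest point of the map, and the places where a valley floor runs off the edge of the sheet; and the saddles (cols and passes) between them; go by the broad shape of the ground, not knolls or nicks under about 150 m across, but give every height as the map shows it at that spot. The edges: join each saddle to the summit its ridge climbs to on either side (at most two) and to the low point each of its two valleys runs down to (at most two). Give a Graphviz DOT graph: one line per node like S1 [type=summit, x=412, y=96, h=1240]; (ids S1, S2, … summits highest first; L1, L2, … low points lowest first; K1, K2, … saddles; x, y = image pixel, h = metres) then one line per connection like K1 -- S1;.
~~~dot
graph terrain {
  S1 [type=summit, x=361, y=137, h=1549];
  S2 [type=summit, x=214, y=326, h=1528];
  L1 [type=low, x=507, y=526, h=1314];
  L2 [type=low, x=51, y=17, h=1321];
  L3 [type=low, x=522, y=17, h=1327];
  L4 [type=low, x=17, y=527, h=1346];
  K1 [type=saddle, x=339, y=229, h=1452];
  K2 [type=saddle, x=115, y=281, h=1443];
  K3 [type=saddle, x=82, y=265, h=1429];
  K4 [type=saddle, x=270, y=498, h=1423];
  K5 [type=saddle, x=391, y=17, h=1412];
  K1 -- S1;
  K1 -- S2;
  K1 -- L1;
  K1 -- L2;
  K2 -- S1;
  K2 -- S2;
  K2 -- L2;
  K2 -- L4;
  K3 -- S1;
  K3 -- L2;
  K3 -- L4;
  K4 -- S1;
  K4 -- S2;
  K4 -- L1;
  K4 -- L4;
  K5 -- S1;
  K5 -- L2;
  K5 -- L3;
}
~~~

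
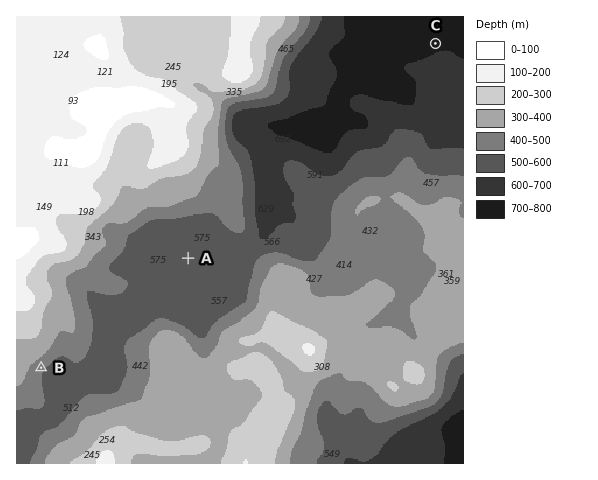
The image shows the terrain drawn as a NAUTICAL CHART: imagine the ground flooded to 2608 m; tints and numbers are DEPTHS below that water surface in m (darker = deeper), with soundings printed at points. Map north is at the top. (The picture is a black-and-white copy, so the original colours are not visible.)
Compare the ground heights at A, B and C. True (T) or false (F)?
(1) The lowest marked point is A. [F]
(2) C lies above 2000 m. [F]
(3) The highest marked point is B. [T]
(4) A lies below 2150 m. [T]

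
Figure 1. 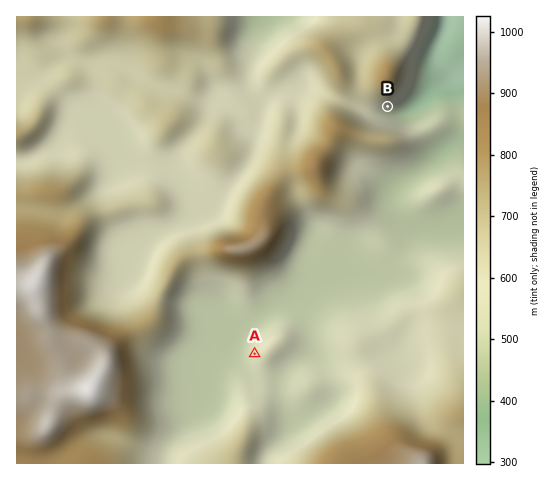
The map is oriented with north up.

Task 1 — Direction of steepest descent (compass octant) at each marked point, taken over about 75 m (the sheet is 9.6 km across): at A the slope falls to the W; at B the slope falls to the SE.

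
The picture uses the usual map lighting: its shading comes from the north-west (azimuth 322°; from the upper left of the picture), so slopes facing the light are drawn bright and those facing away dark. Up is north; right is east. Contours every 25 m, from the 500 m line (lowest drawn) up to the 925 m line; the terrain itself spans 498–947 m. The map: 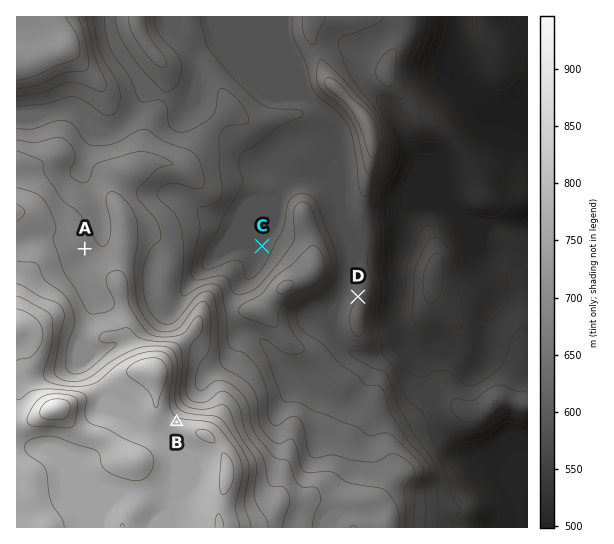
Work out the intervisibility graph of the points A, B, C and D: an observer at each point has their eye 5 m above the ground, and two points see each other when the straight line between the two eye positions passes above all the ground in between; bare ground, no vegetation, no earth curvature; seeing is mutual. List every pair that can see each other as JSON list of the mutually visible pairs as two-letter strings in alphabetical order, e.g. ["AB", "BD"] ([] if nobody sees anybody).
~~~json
["BC", "BD"]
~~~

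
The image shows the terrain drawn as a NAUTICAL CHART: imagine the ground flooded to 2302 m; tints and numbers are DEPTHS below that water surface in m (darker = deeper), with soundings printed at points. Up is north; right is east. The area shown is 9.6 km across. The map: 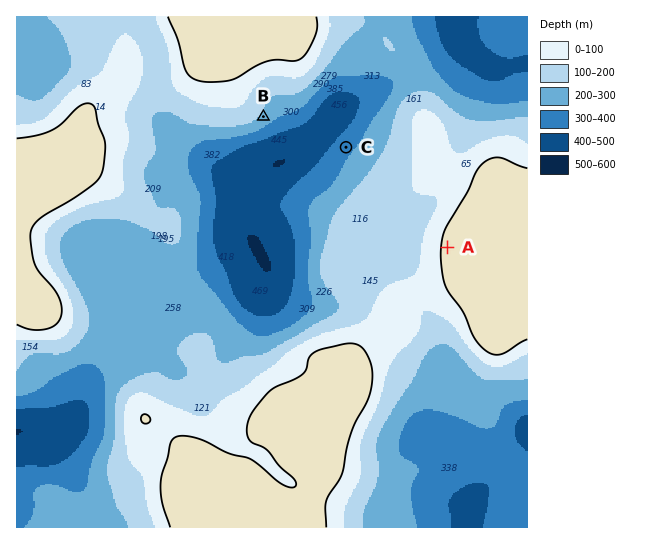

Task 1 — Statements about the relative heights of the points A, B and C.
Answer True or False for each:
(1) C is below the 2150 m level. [True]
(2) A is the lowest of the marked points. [False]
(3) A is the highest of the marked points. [True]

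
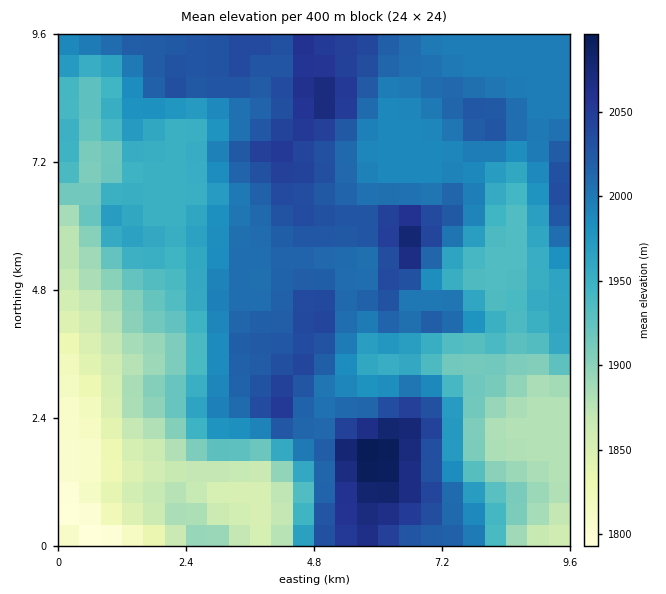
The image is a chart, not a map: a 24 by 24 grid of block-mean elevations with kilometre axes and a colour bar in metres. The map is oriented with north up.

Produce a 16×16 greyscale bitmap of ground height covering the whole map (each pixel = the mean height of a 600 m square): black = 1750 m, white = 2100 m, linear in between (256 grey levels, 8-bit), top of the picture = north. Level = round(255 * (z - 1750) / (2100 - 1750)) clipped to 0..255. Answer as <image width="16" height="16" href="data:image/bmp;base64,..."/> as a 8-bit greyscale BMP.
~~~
<image width="16" height="16" href="data:image/bmp;base64,Qk02BQAAAAAAADYEAAAoAAAAEAAAABAAAAABAAgAAAAAAAABAAATCwAAEwsAAAABAAAAAAAAAAAAAAEBAQACAgIAAwMDAAQEBAAFBQUABgYGAAcHBwAICAgACQkJAAoKCgALCwsADAwMAA0NDQAODg4ADw8PABAQEAAREREAEhISABMTEwAUFBQAFRUVABYWFgAXFxcAGBgYABkZGQAaGhoAGxsbABwcHAAdHR0AHh4eAB8fHwAgICAAISEhACIiIgAjIyMAJCQkACUlJQAmJiYAJycnACgoKAApKSkAKioqACsrKwAsLCwALS0tAC4uLgAvLy8AMDAwADExMQAyMjIAMzMzADQ0NAA1NTUANjY2ADc3NwA4ODgAOTk5ADo6OgA7OzsAPDw8AD09PQA+Pj4APz8/AEBAQABBQUEAQkJCAENDQwBEREQARUVFAEZGRgBHR0cASEhIAElJSQBKSkoAS0tLAExMTABNTU0ATk5OAE9PTwBQUFAAUVFRAFJSUgBTU1MAVFRUAFVVVQBWVlYAV1dXAFhYWABZWVkAWlpaAFtbWwBcXFwAXV1dAF5eXgBfX18AYGBgAGFhYQBiYmIAY2NjAGRkZABlZWUAZmZmAGdnZwBoaGgAaWlpAGpqagBra2sAbGxsAG1tbQBubm4Ab29vAHBwcABxcXEAcnJyAHNzcwB0dHQAdXV1AHZ2dgB3d3cAeHh4AHl5eQB6enoAe3t7AHx8fAB9fX0Afn5+AH9/fwCAgIAAgYGBAIKCggCDg4MAhISEAIWFhQCGhoYAh4eHAIiIiACJiYkAioqKAIuLiwCMjIwAjY2NAI6OjgCPj48AkJCQAJGRkQCSkpIAk5OTAJSUlACVlZUAlpaWAJeXlwCYmJgAmZmZAJqamgCbm5sAnJycAJ2dnQCenp4An5+fAKCgoAChoaEAoqKiAKOjowCkpKQApaWlAKampgCnp6cAqKioAKmpqQCqqqoAq6urAKysrACtra0Arq6uAK+vrwCwsLAAsbGxALKysgCzs7MAtLS0ALW1tQC2trYAt7e3ALi4uAC5ubkAurq6ALu7uwC8vLwAvb29AL6+vgC/v78AwMDAAMHBwQDCwsIAw8PDAMTExADFxcUAxsbGAMfHxwDIyMgAycnJAMrKygDLy8sAzMzMAM3NzQDOzs4Az8/PANDQ0ADR0dEA0tLSANPT0wDU1NQA1dXVANbW1gDX19cA2NjYANnZ2QDa2toA29vbANzc3ADd3d0A3t7eAN/f3wDg4OAA4eHhAOLi4gDj4+MA5OTkAOXl5QDm5uYA5+fnAOjo6ADp6ekA6urqAOvr6wDs7OwA7e3tAO7u7gDv7+8A8PDwAPHx8QDy8vIA8/PzAPT09AD19fUA9vb2APf39wD4+PgA+fn5APr6+gD7+/sA/Pz8AP39/QD+/v4A////ACYkN1JmWE2I0uXYyb+VZVMjOlBdVUtNe8zs7di4jXFfKDRKVV9hYZXN+PXUnm5kXyo7VmePoarAyerz25VjXl4tRGV5oL3Uy7m6ycqSb2JfN0xhcpS+ydK7n5uWendvdUFWaHOTv8fOyaiso5ONhJVOXnODnbu+zs6+xbu2jo2aWm6Eip65vMPBu9S6kIaKnF6GmpSft77GxsXe2quLibBrlpWRm7LD0MrG087CmIzBf3yRkZi5ztXJtrCvtKKaxol6mJGawNfZzLOurrO7sMCJjKegoLbF2+LCrrLByrq1jYyzzMnNyN3kzre7vLe1tKyyw8jK0M3b29TCuLS0tLQ="/>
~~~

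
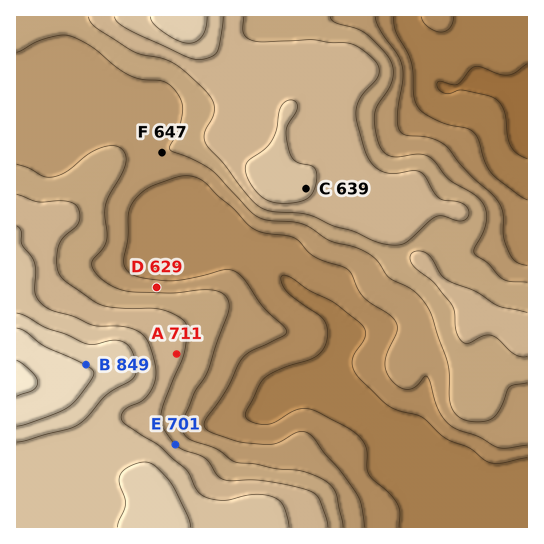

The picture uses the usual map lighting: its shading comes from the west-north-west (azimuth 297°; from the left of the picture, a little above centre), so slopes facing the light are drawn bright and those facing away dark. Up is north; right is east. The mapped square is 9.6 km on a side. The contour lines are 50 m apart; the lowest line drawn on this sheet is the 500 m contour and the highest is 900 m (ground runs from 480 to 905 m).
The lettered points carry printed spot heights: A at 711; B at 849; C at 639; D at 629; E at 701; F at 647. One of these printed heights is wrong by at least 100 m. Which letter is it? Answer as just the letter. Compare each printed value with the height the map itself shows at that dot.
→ C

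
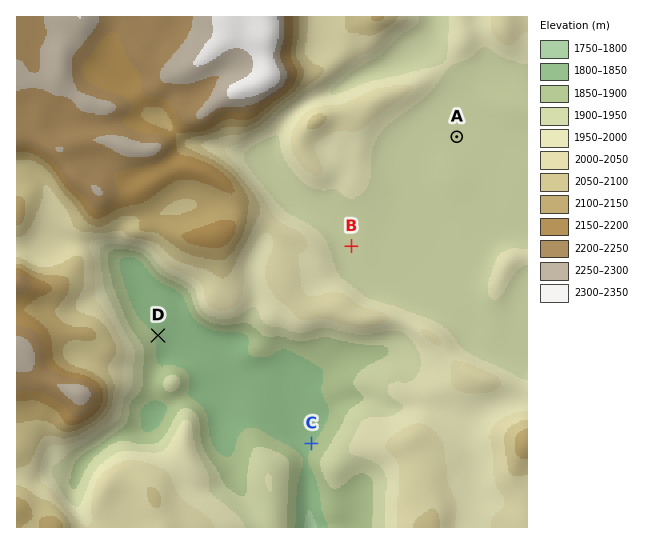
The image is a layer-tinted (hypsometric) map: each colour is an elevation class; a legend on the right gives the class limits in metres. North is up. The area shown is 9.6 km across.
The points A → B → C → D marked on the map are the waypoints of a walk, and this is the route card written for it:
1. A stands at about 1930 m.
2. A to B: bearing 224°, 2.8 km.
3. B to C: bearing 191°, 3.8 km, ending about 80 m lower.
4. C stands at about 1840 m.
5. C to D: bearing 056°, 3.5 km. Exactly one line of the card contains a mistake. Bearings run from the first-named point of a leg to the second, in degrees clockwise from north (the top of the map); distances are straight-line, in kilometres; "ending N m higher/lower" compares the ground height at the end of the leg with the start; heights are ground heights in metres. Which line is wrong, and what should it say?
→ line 5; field bearing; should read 305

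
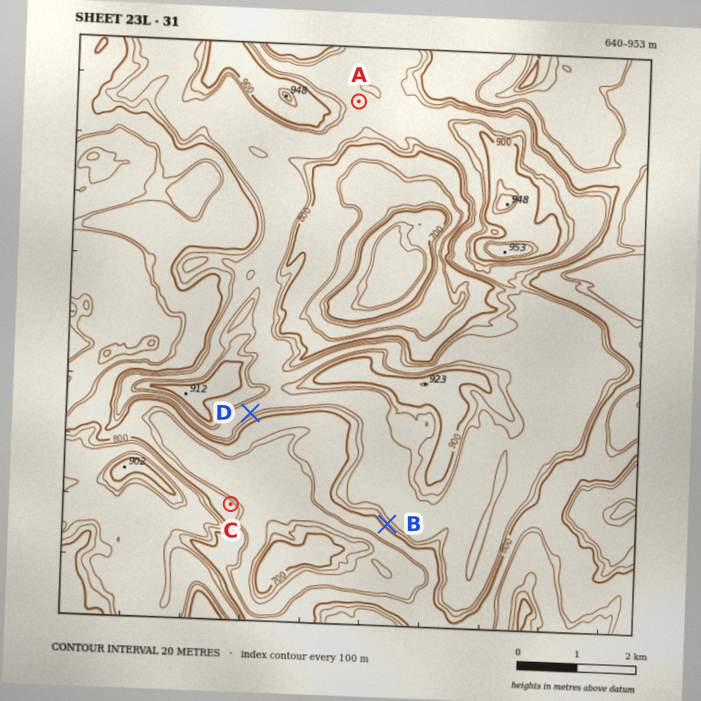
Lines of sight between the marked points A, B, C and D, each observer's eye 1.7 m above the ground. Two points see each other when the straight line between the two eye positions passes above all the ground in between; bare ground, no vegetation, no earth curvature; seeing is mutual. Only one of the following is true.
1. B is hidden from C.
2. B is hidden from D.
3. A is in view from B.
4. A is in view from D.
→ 2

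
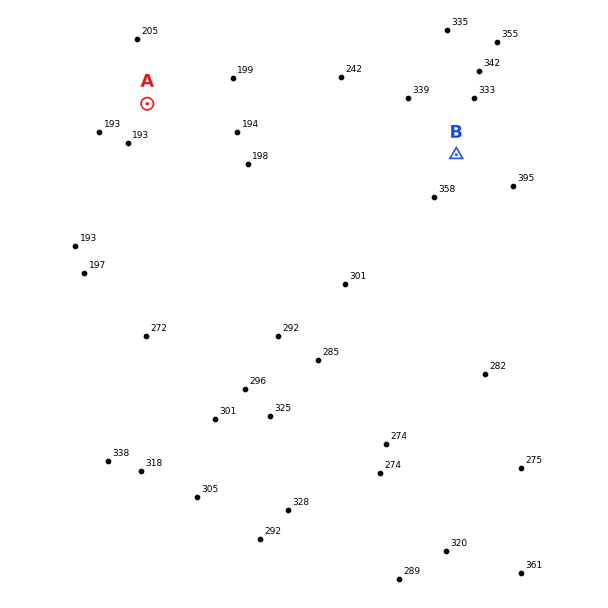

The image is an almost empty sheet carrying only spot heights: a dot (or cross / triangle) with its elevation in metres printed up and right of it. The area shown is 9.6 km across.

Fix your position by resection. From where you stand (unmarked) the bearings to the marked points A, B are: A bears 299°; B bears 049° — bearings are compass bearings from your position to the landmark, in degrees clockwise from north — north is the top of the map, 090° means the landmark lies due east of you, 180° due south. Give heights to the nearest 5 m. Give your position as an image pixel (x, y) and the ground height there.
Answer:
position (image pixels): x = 372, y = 228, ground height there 295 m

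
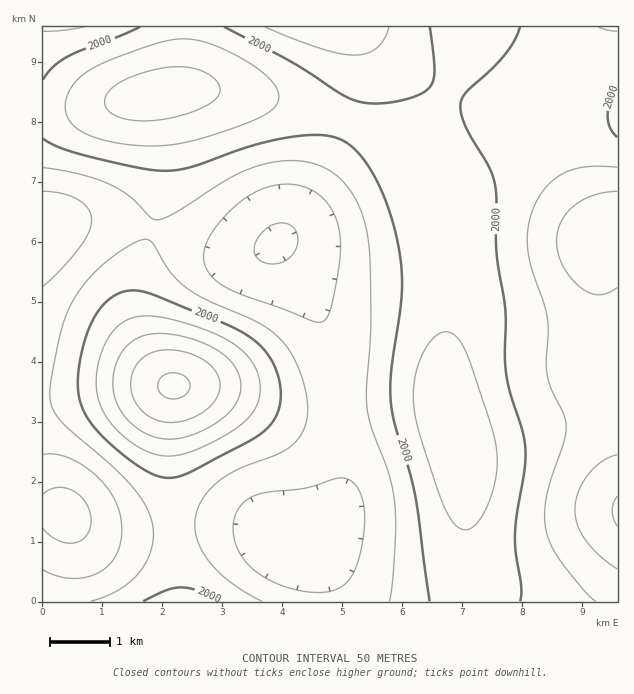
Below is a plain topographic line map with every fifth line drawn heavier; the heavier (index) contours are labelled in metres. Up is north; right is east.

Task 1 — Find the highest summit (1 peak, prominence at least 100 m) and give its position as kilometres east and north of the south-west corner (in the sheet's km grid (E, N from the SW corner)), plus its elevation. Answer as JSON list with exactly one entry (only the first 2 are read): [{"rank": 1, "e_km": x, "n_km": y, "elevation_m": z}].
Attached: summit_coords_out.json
[{"rank": 1, "e_km": 2.19, "n_km": 3.61, "elevation_m": 2208}]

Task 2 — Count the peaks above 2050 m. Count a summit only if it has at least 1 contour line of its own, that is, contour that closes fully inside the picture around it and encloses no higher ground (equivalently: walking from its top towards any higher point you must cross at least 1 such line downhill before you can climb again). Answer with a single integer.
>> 3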